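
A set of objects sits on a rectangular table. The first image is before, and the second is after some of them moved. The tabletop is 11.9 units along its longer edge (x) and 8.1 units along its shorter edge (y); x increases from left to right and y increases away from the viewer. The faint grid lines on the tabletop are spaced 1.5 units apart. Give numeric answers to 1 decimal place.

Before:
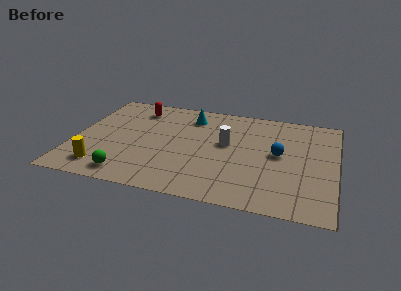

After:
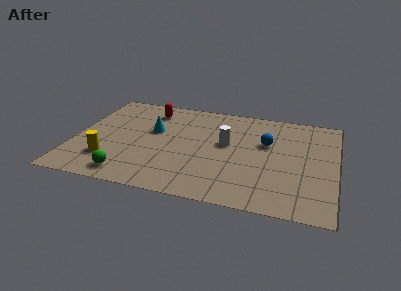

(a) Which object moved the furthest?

the cyan cone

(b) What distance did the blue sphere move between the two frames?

1.0

The blue sphere was near (9.3, 4.3) before and (8.7, 5.1) after, so it travelled √(0.6² + 0.8²) ≈ 1.0 units.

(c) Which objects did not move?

the green sphere and the white cylinder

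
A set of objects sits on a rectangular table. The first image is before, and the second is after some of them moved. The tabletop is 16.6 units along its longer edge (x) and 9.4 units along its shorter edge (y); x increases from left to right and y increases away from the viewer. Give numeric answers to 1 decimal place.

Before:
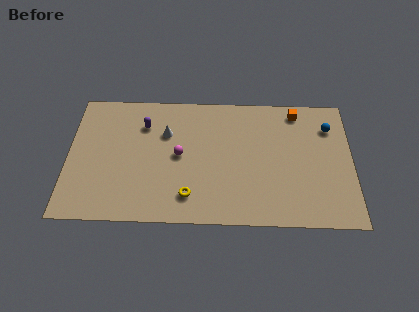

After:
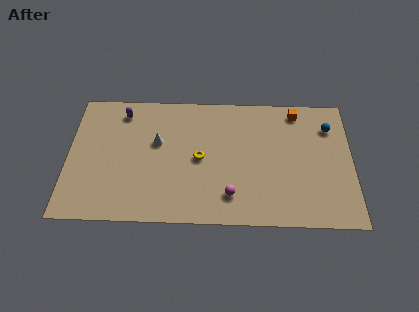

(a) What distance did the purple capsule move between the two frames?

1.6

The purple capsule was near (4.4, 7.0) before and (3.1, 7.9) after, so it travelled √(1.3² + 0.9²) ≈ 1.6 units.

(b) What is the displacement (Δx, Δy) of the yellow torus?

(0.6, 2.7)

The yellow torus started near (7.1, 1.9) and ended near (7.7, 4.6).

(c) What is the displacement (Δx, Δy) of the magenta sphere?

(3.0, -2.8)

From the two frames, the magenta sphere sits at roughly (6.5, 4.8) before and (9.5, 2.0) after.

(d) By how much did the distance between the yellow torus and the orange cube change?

-2.2

They were about 8.9 units apart before and 6.7 after — 2.2 units closer together.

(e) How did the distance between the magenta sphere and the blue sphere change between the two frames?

-1.4

Before: roughly 9.1 units apart; after: 7.7. That's 1.4 units closer together.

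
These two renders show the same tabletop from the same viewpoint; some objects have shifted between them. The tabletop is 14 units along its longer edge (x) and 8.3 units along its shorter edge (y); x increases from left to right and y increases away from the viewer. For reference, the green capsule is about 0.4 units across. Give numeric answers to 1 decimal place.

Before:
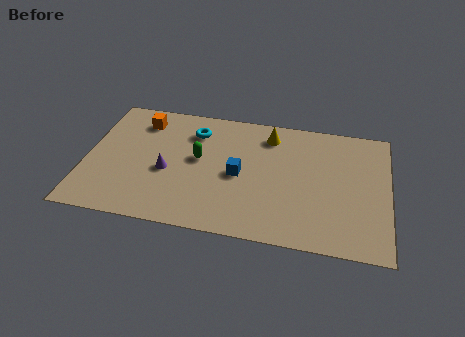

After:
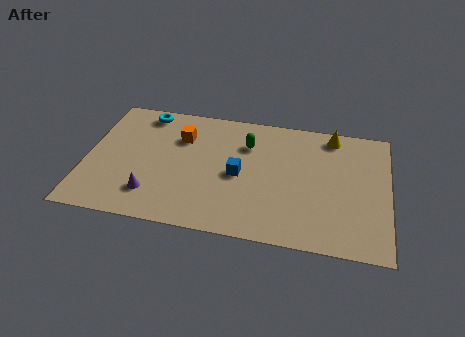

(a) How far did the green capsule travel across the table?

2.6

From (5.2, 4.6) to (7.4, 6.0), the green capsule covered √(2.2² + 1.4²) ≈ 2.6 units.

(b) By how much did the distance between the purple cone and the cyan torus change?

+2.3

They were about 3.1 units apart before and 5.4 after — 2.3 units further apart.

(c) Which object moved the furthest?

the yellow cone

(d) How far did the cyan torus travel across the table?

2.6

From (4.9, 6.4) to (2.5, 7.3), the cyan torus covered √(2.4² + 0.9²) ≈ 2.6 units.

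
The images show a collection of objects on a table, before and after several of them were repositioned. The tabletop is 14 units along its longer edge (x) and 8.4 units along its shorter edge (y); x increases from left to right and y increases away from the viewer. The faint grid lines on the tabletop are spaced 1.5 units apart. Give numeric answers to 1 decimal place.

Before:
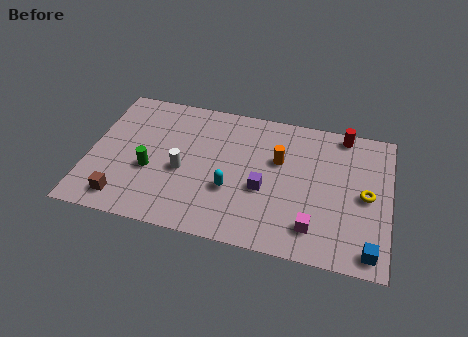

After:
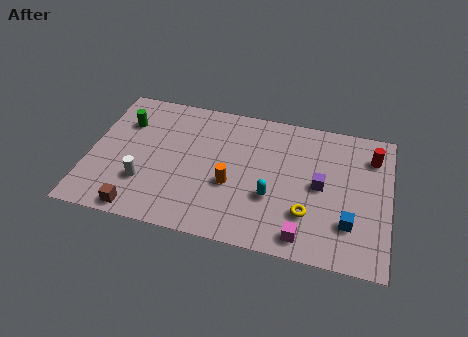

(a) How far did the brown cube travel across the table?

0.9

From (1.8, 1.3) to (2.6, 0.8), the brown cube covered √(0.8² + 0.5²) ≈ 0.9 units.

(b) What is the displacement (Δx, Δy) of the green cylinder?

(-1.4, 2.7)

The green cylinder was at about (2.9, 3.3) and moved to about (1.5, 6.0).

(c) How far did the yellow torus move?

3.1

The yellow torus was near (12.9, 4.1) before and (10.3, 2.4) after, so it travelled √(2.6² + 1.7²) ≈ 3.1 units.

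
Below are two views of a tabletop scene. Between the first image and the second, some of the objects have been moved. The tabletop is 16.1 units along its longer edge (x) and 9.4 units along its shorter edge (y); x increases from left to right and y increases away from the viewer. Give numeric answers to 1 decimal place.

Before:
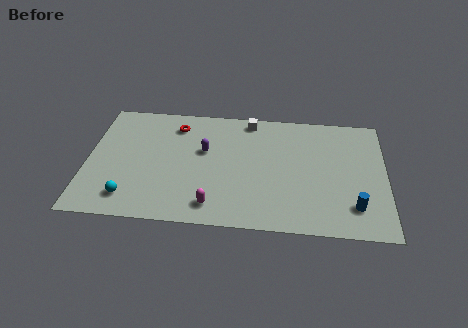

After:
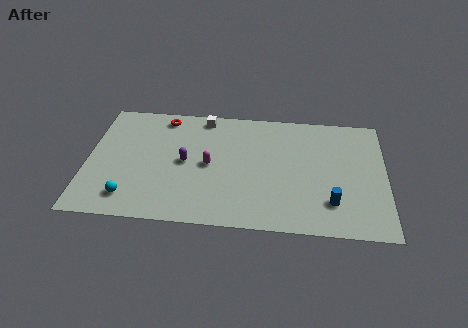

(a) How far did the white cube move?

2.5

From (8.7, 8.4) to (6.2, 8.4), the white cube covered √(2.5² + 0.0²) ≈ 2.5 units.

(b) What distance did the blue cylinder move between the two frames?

1.2

The blue cylinder was near (14.4, 2.1) before and (13.2, 2.3) after, so it travelled √(1.2² + 0.2²) ≈ 1.2 units.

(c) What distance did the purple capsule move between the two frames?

1.4

The purple capsule was near (6.3, 5.7) before and (5.3, 4.7) after, so it travelled √(1.0² + 1.0²) ≈ 1.4 units.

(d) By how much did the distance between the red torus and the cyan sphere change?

+0.4

They were about 6.3 units apart before and 6.7 after — 0.4 units further apart.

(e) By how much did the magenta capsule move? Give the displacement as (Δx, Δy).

(-0.3, 3.1)

The magenta capsule started near (6.9, 1.5) and ended near (6.6, 4.6).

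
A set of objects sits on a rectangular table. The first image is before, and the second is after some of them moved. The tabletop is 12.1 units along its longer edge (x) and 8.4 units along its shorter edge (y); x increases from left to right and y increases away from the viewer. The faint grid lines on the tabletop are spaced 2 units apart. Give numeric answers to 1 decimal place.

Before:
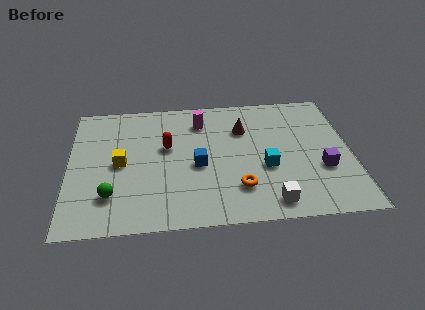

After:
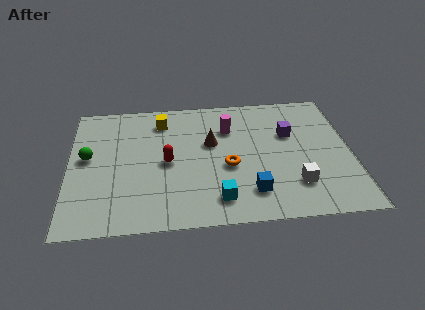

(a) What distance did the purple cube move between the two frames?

2.7

The purple cube moved from about (10.8, 3.0) to (9.5, 5.4), a distance of √(1.3² + 2.4²) ≈ 2.7.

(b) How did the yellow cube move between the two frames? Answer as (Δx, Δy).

(1.8, 2.7)

The yellow cube started near (2.2, 4.1) and ended near (4.0, 6.8).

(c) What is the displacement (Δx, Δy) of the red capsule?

(0.0, -1.0)

The red capsule was at about (4.2, 5.0) and moved to about (4.2, 4.0).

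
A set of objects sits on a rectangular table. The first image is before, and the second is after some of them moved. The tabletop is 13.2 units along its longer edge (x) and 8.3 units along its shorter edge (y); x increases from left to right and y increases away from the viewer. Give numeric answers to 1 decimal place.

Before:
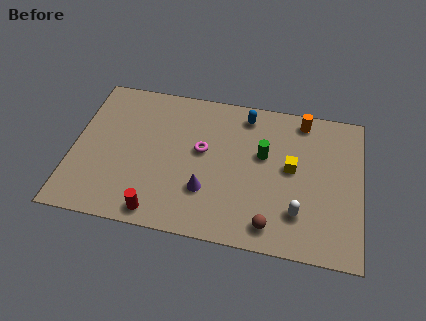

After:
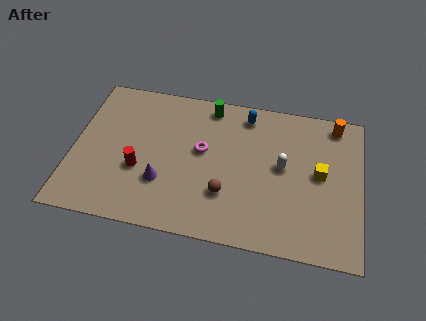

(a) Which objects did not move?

the magenta torus and the blue capsule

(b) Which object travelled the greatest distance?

the green cylinder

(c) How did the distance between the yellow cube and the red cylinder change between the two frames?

+1.4

The distance was about 6.9 in the first image and 8.3 in the second, so they moved 1.4 units further apart.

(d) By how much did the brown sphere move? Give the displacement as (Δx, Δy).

(-2.1, 1.3)

The brown sphere started near (9.2, 1.2) and ended near (7.1, 2.5).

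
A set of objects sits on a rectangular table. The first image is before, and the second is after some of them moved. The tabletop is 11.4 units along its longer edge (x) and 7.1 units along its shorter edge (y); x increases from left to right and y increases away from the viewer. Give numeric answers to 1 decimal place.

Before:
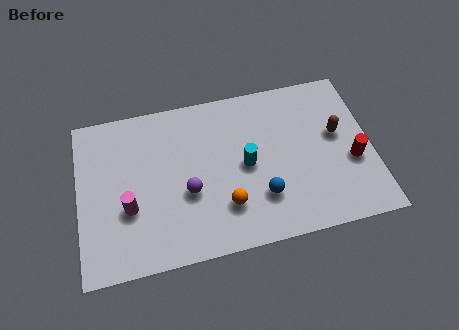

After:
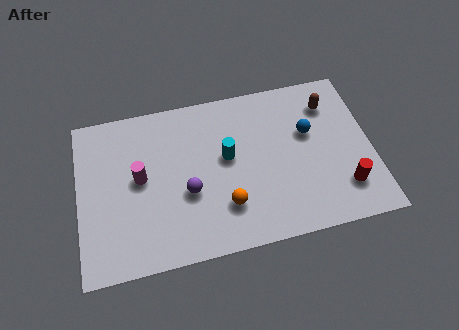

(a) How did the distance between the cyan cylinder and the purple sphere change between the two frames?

-0.4

They were about 2.4 units apart before and 2.0 after — 0.4 units closer together.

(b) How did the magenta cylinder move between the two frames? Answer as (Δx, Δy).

(0.5, 1.2)

The magenta cylinder was at about (1.9, 2.6) and moved to about (2.4, 3.8).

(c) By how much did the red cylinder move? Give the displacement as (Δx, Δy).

(-0.4, -1.1)

From the two frames, the red cylinder sits at roughly (10.6, 2.8) before and (10.2, 1.7) after.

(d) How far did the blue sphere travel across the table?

3.1

From (7.0, 2.0) to (9.0, 4.4), the blue sphere covered √(2.0² + 2.4²) ≈ 3.1 units.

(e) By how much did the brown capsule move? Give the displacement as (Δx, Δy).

(-0.2, 1.4)

The brown capsule started near (10.1, 4.1) and ended near (9.9, 5.5).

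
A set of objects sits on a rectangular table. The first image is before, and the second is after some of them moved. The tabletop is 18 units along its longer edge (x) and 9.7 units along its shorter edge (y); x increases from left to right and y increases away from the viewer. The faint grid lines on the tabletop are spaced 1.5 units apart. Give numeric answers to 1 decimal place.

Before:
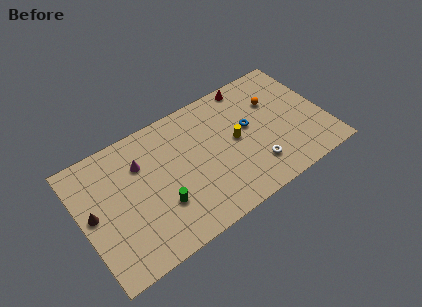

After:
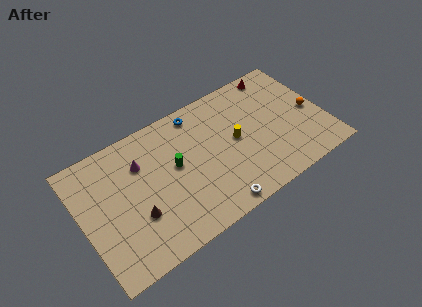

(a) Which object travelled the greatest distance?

the blue torus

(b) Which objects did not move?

the magenta cone and the yellow cylinder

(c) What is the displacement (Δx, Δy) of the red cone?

(2.2, -0.1)

From the two frames, the red cone sits at roughly (13.1, 8.8) before and (15.3, 8.7) after.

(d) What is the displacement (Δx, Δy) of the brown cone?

(2.9, -1.8)

The brown cone started near (0.8, 5.1) and ended near (3.7, 3.3).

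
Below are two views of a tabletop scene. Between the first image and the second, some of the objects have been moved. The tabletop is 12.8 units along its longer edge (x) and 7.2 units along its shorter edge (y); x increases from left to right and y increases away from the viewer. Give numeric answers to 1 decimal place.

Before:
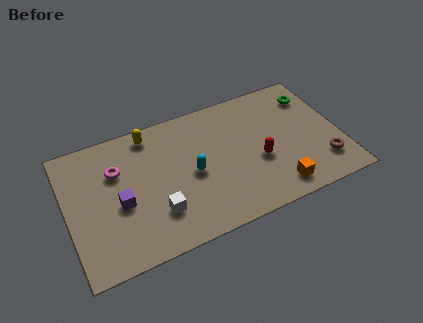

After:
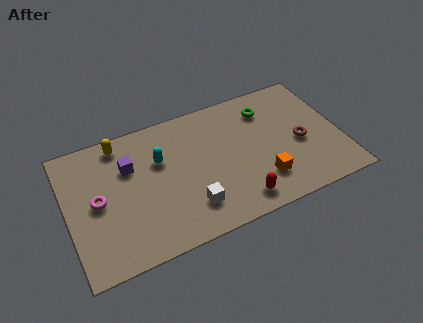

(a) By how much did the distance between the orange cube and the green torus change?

-1.2

Before: roughly 5.1 units apart; after: 3.9. That's 1.2 units closer together.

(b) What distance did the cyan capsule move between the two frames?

1.9

The cyan capsule moved from about (5.8, 3.4) to (4.4, 4.7), a distance of √(1.4² + 1.3²) ≈ 1.9.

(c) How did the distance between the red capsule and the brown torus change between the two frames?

+0.7

They were about 3.1 units apart before and 3.8 after — 0.7 units further apart.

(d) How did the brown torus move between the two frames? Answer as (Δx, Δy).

(-0.9, 1.5)

The brown torus was at about (11.8, 1.7) and moved to about (10.9, 3.2).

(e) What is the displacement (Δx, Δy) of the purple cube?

(0.6, 1.8)

The purple cube started near (2.4, 3.1) and ended near (3.0, 4.9).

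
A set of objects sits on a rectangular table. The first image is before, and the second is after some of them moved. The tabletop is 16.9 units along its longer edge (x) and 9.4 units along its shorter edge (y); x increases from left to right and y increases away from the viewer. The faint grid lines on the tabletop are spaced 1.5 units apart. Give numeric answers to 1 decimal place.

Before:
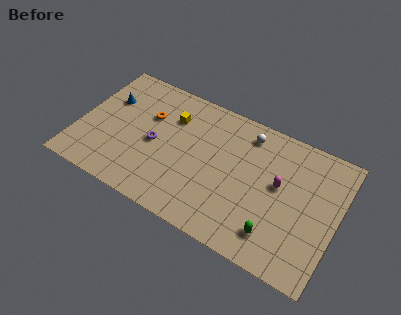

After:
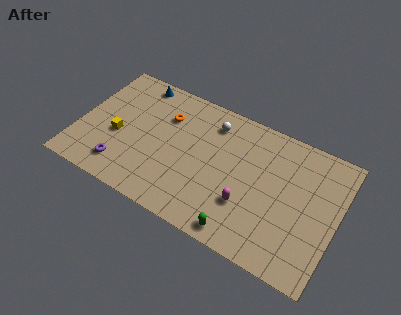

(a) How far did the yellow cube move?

4.3

The yellow cube moved from about (5.8, 6.8) to (2.6, 3.9), a distance of √(3.2² + 2.9²) ≈ 4.3.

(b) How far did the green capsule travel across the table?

2.3

The green capsule moved from about (13.3, 1.9) to (11.2, 1.0), a distance of √(2.1² + 0.9²) ≈ 2.3.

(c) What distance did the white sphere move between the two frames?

2.3

From (10.7, 7.9) to (8.4, 7.6), the white sphere covered √(2.3² + 0.3²) ≈ 2.3 units.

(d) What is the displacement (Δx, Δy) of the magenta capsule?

(-1.8, -2.3)

The magenta capsule was at about (13.1, 5.3) and moved to about (11.3, 3.0).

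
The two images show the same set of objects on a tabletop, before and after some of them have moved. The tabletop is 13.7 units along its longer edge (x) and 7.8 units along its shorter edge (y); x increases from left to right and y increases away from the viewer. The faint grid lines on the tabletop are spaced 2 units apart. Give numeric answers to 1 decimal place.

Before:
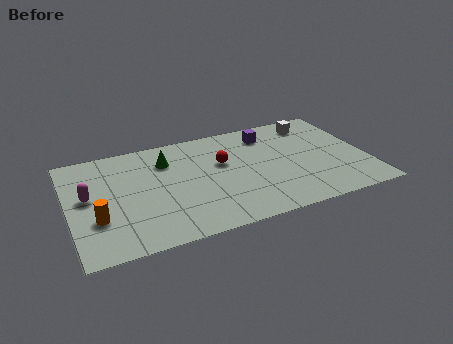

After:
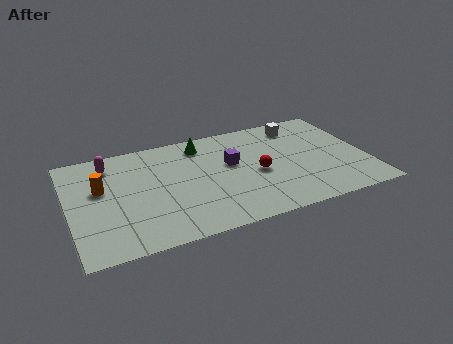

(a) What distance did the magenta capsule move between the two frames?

2.4

From (0.9, 4.3) to (2.0, 6.4), the magenta capsule covered √(1.1² + 2.1²) ≈ 2.4 units.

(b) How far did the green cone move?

1.8

The green cone was near (4.6, 5.8) before and (6.3, 6.5) after, so it travelled √(1.7² + 0.7²) ≈ 1.8 units.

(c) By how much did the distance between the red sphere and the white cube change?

-1.0

Before: roughly 4.8 units apart; after: 3.8. That's 1.0 units closer together.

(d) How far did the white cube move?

0.7

From (11.6, 6.5) to (10.9, 6.5), the white cube covered √(0.7² + 0.0²) ≈ 0.7 units.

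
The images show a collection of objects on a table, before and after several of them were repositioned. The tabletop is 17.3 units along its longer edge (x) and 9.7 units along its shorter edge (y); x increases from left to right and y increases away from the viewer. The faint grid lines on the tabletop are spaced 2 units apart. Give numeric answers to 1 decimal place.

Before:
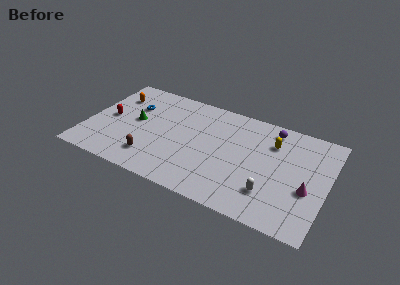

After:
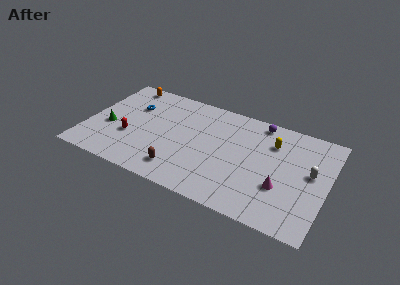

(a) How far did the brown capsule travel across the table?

2.1

The brown capsule moved from about (5.0, 2.1) to (7.1, 1.8), a distance of √(2.1² + 0.3²) ≈ 2.1.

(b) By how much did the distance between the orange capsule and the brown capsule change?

+2.4

The distance was about 6.1 in the first image and 8.5 in the second, so they moved 2.4 units further apart.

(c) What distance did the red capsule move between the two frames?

2.1

The red capsule was near (1.5, 4.8) before and (3.2, 3.5) after, so it travelled √(1.7² + 1.3²) ≈ 2.1 units.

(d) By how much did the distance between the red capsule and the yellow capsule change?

-1.3

The distance was about 11.9 in the first image and 10.6 in the second, so they moved 1.3 units closer together.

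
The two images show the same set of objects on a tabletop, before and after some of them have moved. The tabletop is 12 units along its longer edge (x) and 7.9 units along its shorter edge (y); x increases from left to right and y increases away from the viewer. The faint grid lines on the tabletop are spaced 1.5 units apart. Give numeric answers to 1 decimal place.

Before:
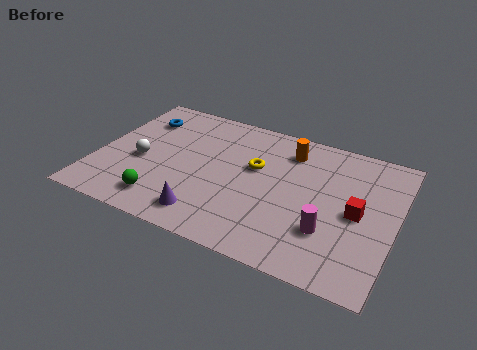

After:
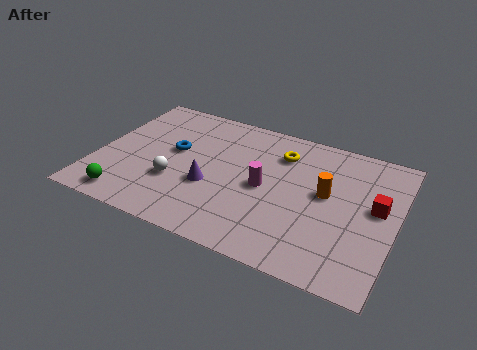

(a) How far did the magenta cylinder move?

3.0

The magenta cylinder was near (9.5, 2.4) before and (6.8, 3.8) after, so it travelled √(2.7² + 1.4²) ≈ 3.0 units.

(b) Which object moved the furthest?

the magenta cylinder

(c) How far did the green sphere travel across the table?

1.5

The green sphere was near (3.0, 1.4) before and (1.6, 1.0) after, so it travelled √(1.4² + 0.4²) ≈ 1.5 units.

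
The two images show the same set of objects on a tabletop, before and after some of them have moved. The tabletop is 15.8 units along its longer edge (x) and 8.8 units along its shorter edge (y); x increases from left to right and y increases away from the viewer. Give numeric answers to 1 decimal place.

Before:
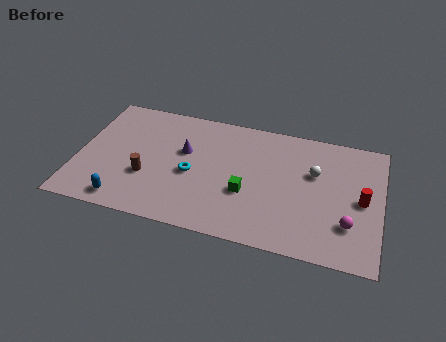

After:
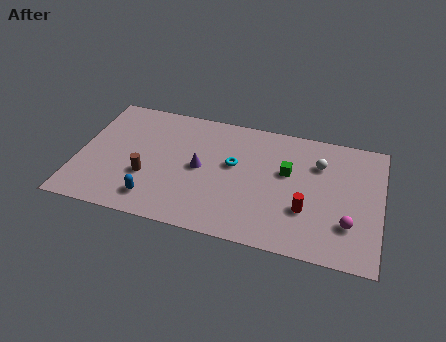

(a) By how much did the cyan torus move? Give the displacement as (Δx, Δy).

(2.1, 1.2)

The cyan torus started near (6.0, 3.9) and ended near (8.1, 5.1).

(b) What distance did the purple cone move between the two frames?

1.3

The purple cone was near (5.5, 5.4) before and (6.4, 4.4) after, so it travelled √(0.9² + 1.0²) ≈ 1.3 units.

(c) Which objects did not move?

the magenta sphere and the brown cylinder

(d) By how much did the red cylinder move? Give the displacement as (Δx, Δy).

(-2.8, -1.4)

From the two frames, the red cylinder sits at roughly (14.8, 4.3) before and (12.0, 2.9) after.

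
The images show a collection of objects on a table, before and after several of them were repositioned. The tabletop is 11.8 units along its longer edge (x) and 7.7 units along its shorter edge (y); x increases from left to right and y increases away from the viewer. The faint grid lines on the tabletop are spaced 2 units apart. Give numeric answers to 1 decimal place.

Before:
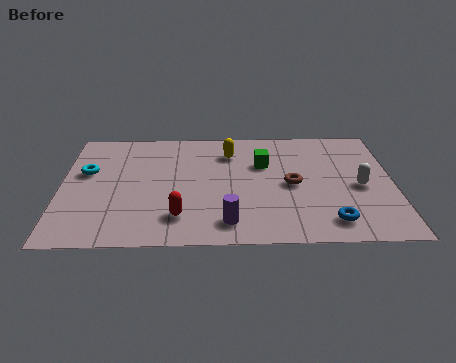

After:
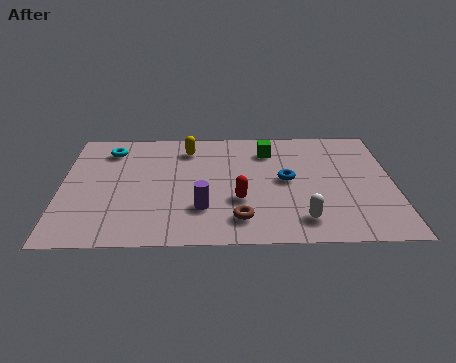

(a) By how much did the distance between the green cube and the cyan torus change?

-0.6

Before: roughly 6.3 units apart; after: 5.7. That's 0.6 units closer together.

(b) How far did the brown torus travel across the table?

2.9

The brown torus moved from about (8.2, 3.7) to (6.3, 1.5), a distance of √(1.9² + 2.2²) ≈ 2.9.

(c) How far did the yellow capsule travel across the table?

1.5

The yellow capsule was near (6.0, 5.9) before and (4.5, 6.2) after, so it travelled √(1.5² + 0.3²) ≈ 1.5 units.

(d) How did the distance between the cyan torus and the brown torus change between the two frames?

-0.8

The distance was about 7.4 in the first image and 6.6 in the second, so they moved 0.8 units closer together.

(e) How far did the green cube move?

0.9

The green cube was near (7.2, 5.1) before and (7.4, 6.0) after, so it travelled √(0.2² + 0.9²) ≈ 0.9 units.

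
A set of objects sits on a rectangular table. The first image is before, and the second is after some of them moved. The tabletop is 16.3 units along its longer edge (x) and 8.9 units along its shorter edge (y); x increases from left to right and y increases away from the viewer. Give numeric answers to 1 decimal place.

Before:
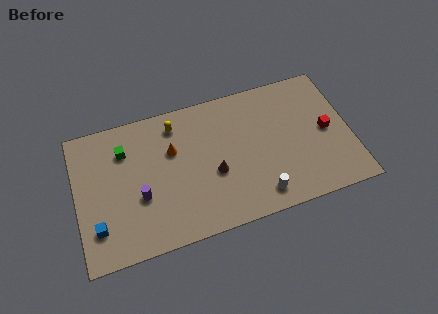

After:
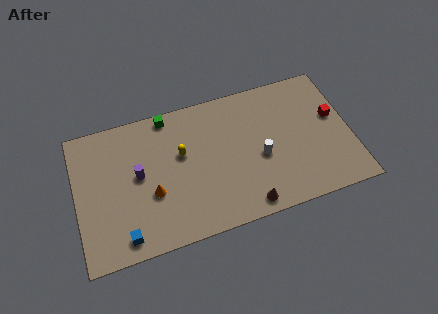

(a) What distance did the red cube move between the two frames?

0.9

From (14.9, 4.4) to (15.4, 5.2), the red cube covered √(0.5² + 0.8²) ≈ 0.9 units.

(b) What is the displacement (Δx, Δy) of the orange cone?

(-1.4, -2.4)

The orange cone was at about (5.8, 5.8) and moved to about (4.4, 3.4).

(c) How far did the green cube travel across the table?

3.1

From (3.0, 6.6) to (5.7, 8.1), the green cube covered √(2.7² + 1.5²) ≈ 3.1 units.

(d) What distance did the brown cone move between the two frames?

3.1

From (8.1, 3.6) to (9.8, 1.0), the brown cone covered √(1.7² + 2.6²) ≈ 3.1 units.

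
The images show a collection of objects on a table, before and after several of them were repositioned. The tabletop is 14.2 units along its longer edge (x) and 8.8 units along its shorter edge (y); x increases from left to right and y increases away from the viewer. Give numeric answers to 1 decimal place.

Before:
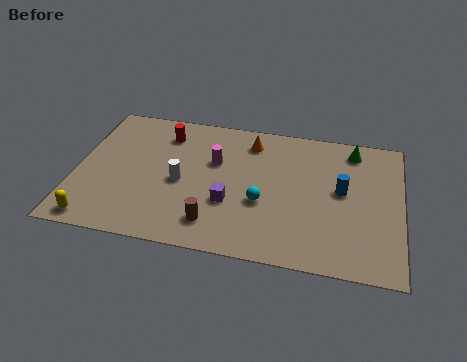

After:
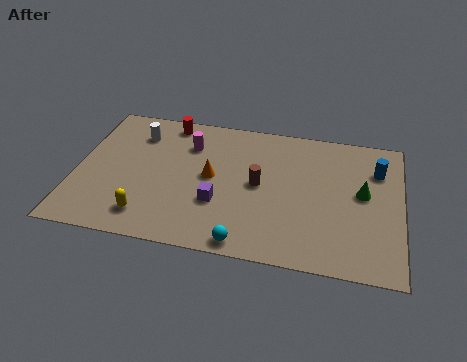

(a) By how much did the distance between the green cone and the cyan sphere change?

+0.7

The distance was about 5.6 in the first image and 6.3 in the second, so they moved 0.7 units further apart.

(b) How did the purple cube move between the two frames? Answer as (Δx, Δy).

(-0.5, -0.1)

The purple cube started near (6.8, 3.1) and ended near (6.3, 3.0).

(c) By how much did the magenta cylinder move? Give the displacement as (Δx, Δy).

(-1.2, 0.9)

The magenta cylinder started near (6.0, 5.6) and ended near (4.8, 6.5).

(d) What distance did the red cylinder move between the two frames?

0.8

From (3.7, 7.0) to (3.8, 7.8), the red cylinder covered √(0.1² + 0.8²) ≈ 0.8 units.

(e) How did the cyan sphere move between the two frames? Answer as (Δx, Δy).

(-0.6, -2.6)

From the two frames, the cyan sphere sits at roughly (8.2, 3.4) before and (7.6, 0.8) after.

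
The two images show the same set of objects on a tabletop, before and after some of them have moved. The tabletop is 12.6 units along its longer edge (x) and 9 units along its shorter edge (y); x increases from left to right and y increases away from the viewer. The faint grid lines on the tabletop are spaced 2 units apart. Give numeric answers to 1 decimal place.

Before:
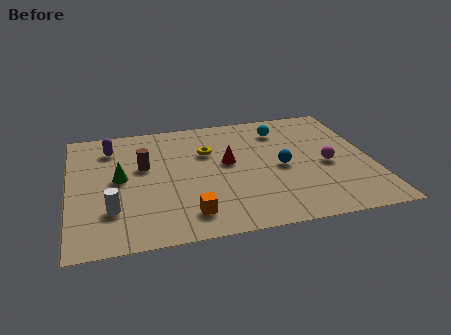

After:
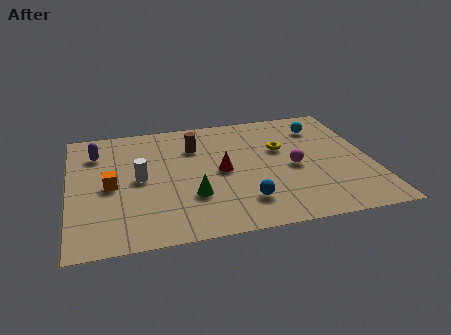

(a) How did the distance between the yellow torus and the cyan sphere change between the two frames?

-1.1

The distance was about 3.4 in the first image and 2.3 in the second, so they moved 1.1 units closer together.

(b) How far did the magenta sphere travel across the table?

1.4

From (10.7, 4.0) to (9.3, 4.1), the magenta sphere covered √(1.4² + 0.1²) ≈ 1.4 units.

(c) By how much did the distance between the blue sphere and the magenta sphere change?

+1.1

The distance was about 1.9 in the first image and 3.0 in the second, so they moved 1.1 units further apart.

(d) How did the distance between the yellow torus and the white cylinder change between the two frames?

+0.7

The distance was about 5.4 in the first image and 6.1 in the second, so they moved 0.7 units further apart.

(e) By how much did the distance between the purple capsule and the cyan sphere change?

+2.3

Before: roughly 7.2 units apart; after: 9.5. That's 2.3 units further apart.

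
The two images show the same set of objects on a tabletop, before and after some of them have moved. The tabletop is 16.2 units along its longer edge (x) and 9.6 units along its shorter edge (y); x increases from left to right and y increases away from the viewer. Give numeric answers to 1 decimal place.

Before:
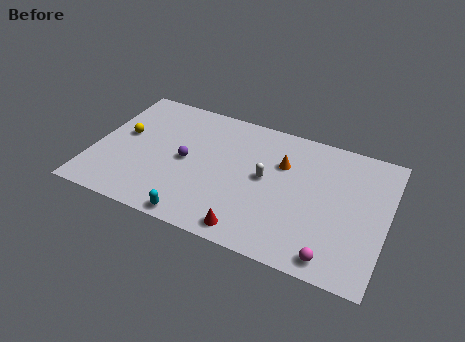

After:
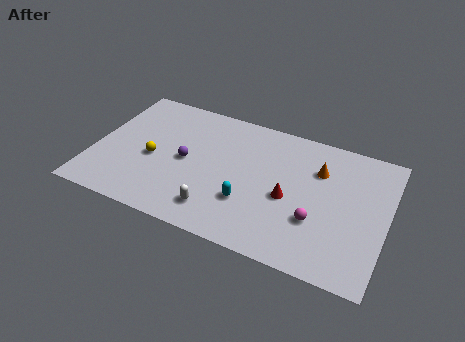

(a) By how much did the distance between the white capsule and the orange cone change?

+5.5

Before: roughly 1.6 units apart; after: 7.1. That's 5.5 units further apart.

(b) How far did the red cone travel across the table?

3.6

The red cone moved from about (9.1, 1.1) to (10.9, 4.2), a distance of √(1.8² + 3.1²) ≈ 3.6.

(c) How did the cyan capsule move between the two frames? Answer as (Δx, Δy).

(2.6, 2.2)

The cyan capsule was at about (6.2, 0.8) and moved to about (8.8, 3.0).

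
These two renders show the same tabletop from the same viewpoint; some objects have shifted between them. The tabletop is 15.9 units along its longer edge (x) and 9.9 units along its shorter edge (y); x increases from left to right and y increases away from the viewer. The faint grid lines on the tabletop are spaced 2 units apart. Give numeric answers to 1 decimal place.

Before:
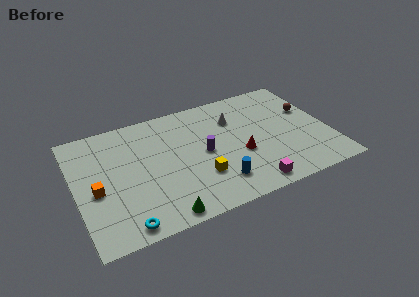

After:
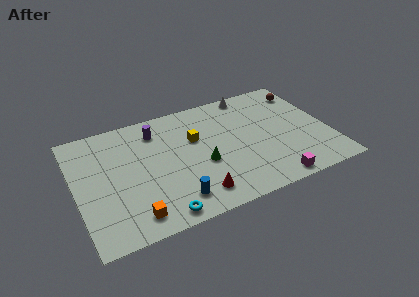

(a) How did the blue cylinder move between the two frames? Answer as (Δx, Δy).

(-2.7, -0.3)

From the two frames, the blue cylinder sits at roughly (8.5, 2.1) before and (5.8, 1.8) after.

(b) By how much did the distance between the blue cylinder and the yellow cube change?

+3.5

The distance was about 1.3 in the first image and 4.8 in the second, so they moved 3.5 units further apart.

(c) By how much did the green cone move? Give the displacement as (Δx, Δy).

(2.9, 3.1)

The green cone was at about (4.9, 0.9) and moved to about (7.8, 4.0).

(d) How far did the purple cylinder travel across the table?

4.0

From (8.0, 4.9) to (5.3, 7.9), the purple cylinder covered √(2.7² + 3.0²) ≈ 4.0 units.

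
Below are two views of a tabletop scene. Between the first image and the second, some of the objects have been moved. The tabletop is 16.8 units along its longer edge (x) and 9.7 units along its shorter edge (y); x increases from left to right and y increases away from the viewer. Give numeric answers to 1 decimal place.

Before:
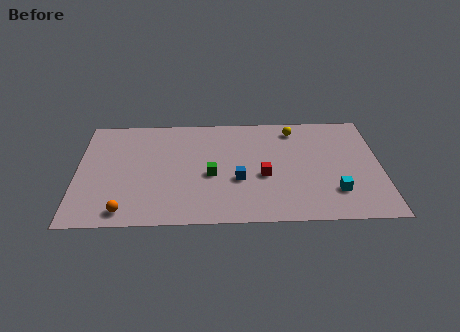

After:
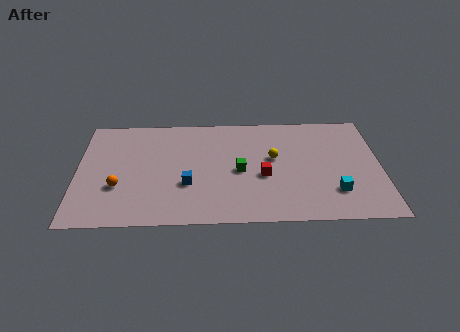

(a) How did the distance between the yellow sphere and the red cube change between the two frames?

-2.9

The distance was about 4.6 in the first image and 1.7 in the second, so they moved 2.9 units closer together.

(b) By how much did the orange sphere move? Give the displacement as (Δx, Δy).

(-0.4, 2.1)

The orange sphere started near (2.7, 1.2) and ended near (2.3, 3.3).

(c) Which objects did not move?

the red cube and the cyan cube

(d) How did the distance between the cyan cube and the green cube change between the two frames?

-1.4

They were about 7.0 units apart before and 5.6 after — 1.4 units closer together.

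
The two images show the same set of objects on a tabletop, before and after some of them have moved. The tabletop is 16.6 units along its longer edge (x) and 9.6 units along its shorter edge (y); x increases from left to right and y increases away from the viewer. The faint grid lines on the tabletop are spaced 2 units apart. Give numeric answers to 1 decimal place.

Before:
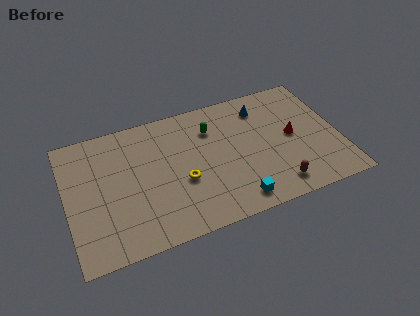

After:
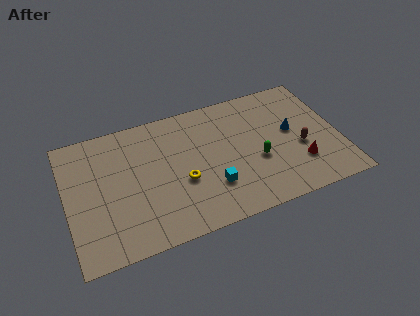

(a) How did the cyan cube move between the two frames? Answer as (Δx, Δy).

(-1.3, 1.5)

The cyan cube started near (9.9, 1.3) and ended near (8.6, 2.8).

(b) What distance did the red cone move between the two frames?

2.2

The red cone was near (13.8, 4.9) before and (14.0, 2.7) after, so it travelled √(0.2² + 2.2²) ≈ 2.2 units.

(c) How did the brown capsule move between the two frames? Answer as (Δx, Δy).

(1.8, 2.4)

The brown capsule started near (12.4, 1.5) and ended near (14.2, 3.9).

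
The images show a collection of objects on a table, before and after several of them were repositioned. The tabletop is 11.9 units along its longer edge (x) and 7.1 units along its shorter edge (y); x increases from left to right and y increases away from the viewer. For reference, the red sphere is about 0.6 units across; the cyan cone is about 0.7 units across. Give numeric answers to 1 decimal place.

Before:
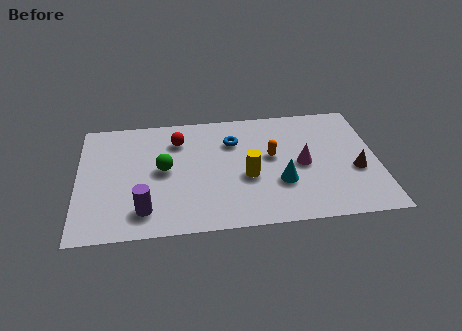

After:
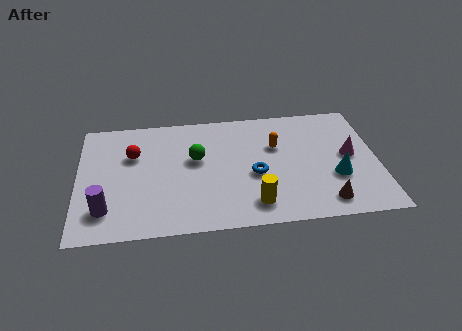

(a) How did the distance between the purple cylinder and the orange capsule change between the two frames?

+1.7

Before: roughly 5.7 units apart; after: 7.4. That's 1.7 units further apart.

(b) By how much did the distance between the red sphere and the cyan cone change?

+3.3

They were about 5.0 units apart before and 8.3 after — 3.3 units further apart.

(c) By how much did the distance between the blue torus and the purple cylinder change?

+0.9

They were about 5.2 units apart before and 6.1 after — 0.9 units further apart.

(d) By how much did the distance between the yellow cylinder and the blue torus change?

-0.6

Before: roughly 2.3 units apart; after: 1.7. That's 0.6 units closer together.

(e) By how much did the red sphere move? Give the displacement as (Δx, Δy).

(-1.8, -0.7)

From the two frames, the red sphere sits at roughly (4.0, 5.4) before and (2.2, 4.7) after.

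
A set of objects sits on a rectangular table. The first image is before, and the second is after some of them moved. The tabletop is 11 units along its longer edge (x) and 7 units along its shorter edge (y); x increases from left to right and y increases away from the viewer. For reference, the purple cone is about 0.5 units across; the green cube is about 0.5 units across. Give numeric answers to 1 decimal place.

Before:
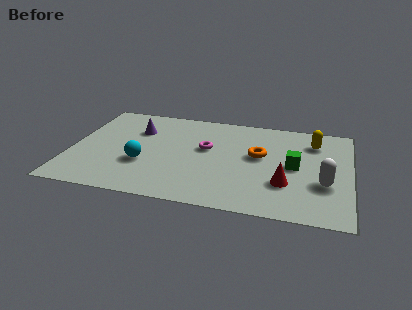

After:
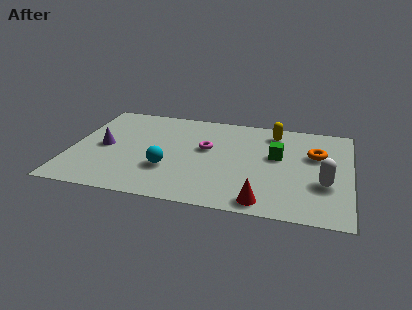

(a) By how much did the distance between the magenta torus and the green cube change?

-0.8

The distance was about 3.6 in the first image and 2.8 in the second, so they moved 0.8 units closer together.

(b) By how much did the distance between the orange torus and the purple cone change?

+3.4

The distance was about 5.0 in the first image and 8.4 in the second, so they moved 3.4 units further apart.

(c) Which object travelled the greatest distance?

the orange torus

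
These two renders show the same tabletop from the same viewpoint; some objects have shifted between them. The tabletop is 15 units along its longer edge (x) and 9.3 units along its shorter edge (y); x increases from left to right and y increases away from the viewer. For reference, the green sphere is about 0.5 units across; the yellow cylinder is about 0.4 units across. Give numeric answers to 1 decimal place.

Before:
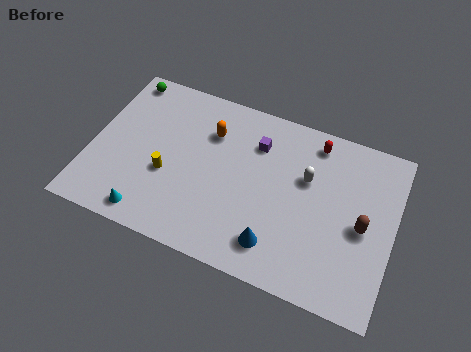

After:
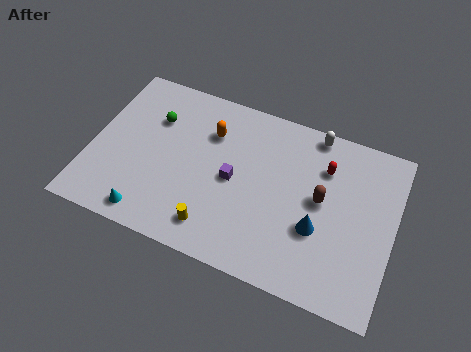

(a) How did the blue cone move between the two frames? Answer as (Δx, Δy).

(1.9, 1.6)

The blue cone was at about (9.5, 1.8) and moved to about (11.4, 3.4).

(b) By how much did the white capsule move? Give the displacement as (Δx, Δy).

(0.1, 2.6)

From the two frames, the white capsule sits at roughly (10.6, 5.9) before and (10.7, 8.5) after.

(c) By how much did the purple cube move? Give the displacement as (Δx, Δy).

(-0.9, -2.4)

From the two frames, the purple cube sits at roughly (8.0, 6.9) before and (7.1, 4.5) after.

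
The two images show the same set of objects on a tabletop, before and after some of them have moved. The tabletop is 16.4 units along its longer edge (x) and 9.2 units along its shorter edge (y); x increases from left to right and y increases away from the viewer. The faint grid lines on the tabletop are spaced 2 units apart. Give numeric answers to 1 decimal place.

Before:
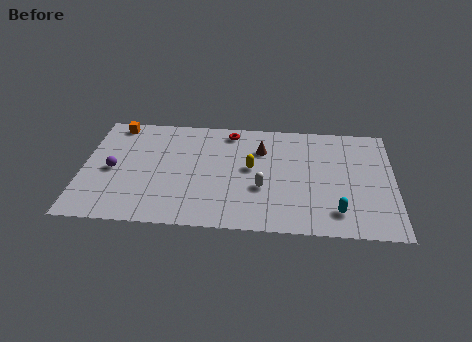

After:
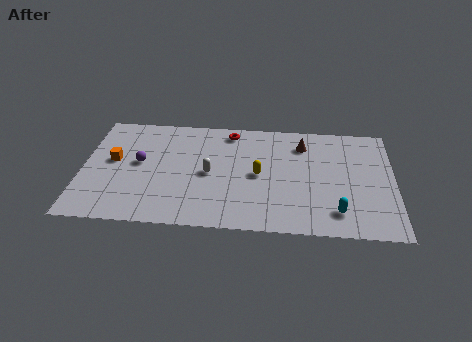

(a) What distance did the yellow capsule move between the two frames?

0.6

The yellow capsule moved from about (8.9, 5.0) to (9.3, 4.5), a distance of √(0.4² + 0.5²) ≈ 0.6.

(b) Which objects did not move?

the red torus and the cyan capsule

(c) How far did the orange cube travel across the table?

3.1

From (1.6, 8.2) to (1.6, 5.1), the orange cube covered √(0.0² + 3.1²) ≈ 3.1 units.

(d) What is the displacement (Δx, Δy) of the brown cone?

(2.2, 0.6)

From the two frames, the brown cone sits at roughly (9.4, 6.6) before and (11.6, 7.2) after.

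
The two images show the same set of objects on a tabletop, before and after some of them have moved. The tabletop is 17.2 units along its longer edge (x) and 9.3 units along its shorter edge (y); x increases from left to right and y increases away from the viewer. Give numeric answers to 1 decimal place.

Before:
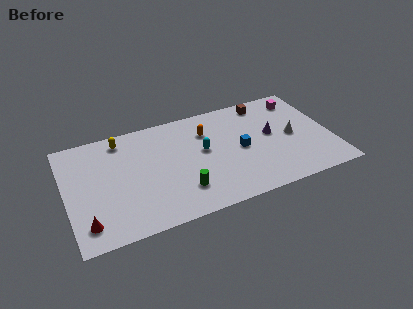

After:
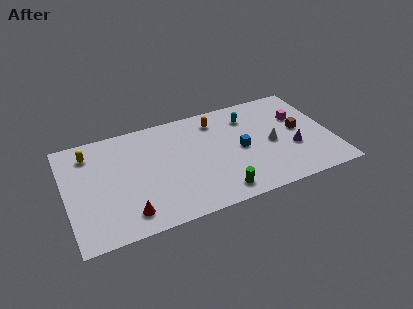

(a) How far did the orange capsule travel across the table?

1.1

The orange capsule moved from about (9.3, 6.8) to (10.0, 7.6), a distance of √(0.7² + 0.8²) ≈ 1.1.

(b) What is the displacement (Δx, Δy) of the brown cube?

(1.9, -3.2)

The brown cube was at about (13.3, 8.1) and moved to about (15.2, 4.9).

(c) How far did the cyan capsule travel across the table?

3.8

The cyan capsule moved from about (8.9, 5.2) to (12.1, 7.2), a distance of √(3.2² + 2.0²) ≈ 3.8.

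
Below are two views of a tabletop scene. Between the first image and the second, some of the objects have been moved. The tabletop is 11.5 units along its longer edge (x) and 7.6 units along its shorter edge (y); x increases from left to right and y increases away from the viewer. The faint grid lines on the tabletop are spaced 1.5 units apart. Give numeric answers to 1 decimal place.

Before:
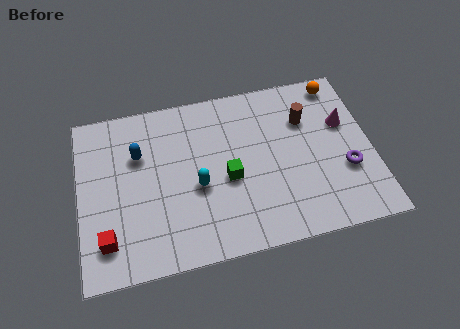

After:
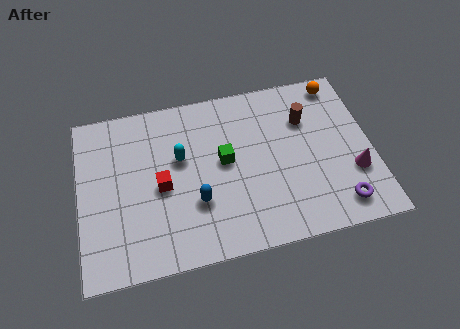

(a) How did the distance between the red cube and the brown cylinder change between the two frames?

-2.7

They were about 8.8 units apart before and 6.1 after — 2.7 units closer together.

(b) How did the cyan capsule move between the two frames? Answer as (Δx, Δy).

(-0.6, 1.4)

The cyan capsule was at about (4.6, 3.2) and moved to about (4.0, 4.6).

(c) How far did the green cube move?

0.8

The green cube was near (5.8, 3.3) before and (5.7, 4.1) after, so it travelled √(0.1² + 0.8²) ≈ 0.8 units.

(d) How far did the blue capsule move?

3.3

The blue capsule moved from about (2.4, 5.1) to (4.5, 2.5), a distance of √(2.1² + 2.6²) ≈ 3.3.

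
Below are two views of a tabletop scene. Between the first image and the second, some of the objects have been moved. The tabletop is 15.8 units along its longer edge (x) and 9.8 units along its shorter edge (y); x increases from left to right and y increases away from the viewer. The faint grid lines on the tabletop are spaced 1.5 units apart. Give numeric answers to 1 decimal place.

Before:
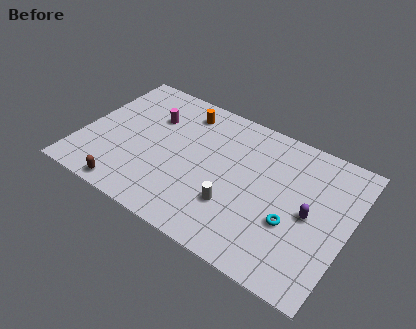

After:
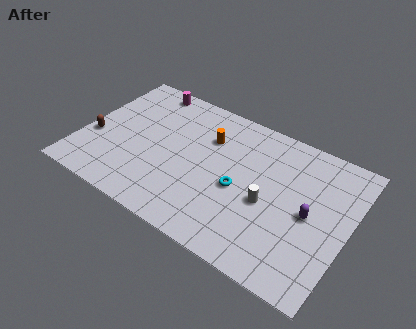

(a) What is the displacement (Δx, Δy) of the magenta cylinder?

(-0.8, 2.0)

The magenta cylinder started near (3.8, 6.8) and ended near (3.0, 8.8).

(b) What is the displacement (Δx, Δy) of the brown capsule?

(-2.6, 2.8)

From the two frames, the brown capsule sits at roughly (3.4, 0.9) before and (0.8, 3.7) after.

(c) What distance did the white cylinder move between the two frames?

2.2

From (9.4, 3.0) to (11.2, 4.2), the white cylinder covered √(1.8² + 1.2²) ≈ 2.2 units.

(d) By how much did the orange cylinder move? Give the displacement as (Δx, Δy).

(1.7, -1.2)

The orange cylinder started near (5.5, 8.1) and ended near (7.2, 6.9).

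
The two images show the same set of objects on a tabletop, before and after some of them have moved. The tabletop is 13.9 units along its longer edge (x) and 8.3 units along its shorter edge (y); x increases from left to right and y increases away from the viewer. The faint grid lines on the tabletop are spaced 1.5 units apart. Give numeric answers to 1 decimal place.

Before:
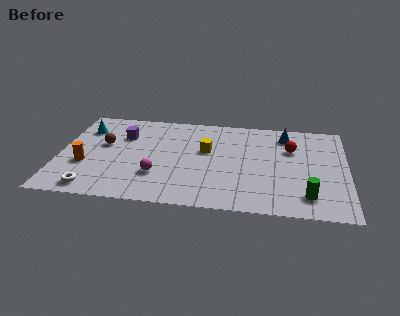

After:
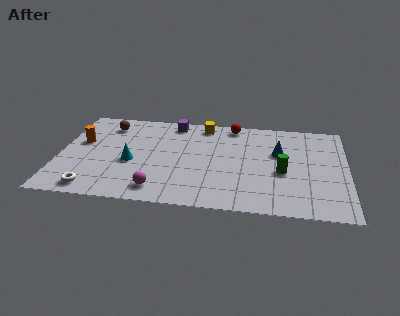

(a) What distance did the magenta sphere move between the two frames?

1.2

The magenta sphere moved from about (4.8, 2.5) to (4.9, 1.3), a distance of √(0.1² + 1.2²) ≈ 1.2.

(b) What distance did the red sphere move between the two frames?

3.4

The red sphere moved from about (11.2, 5.6) to (8.3, 7.4), a distance of √(2.9² + 1.8²) ≈ 3.4.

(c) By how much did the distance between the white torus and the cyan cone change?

-2.2

They were about 5.2 units apart before and 3.0 after — 2.2 units closer together.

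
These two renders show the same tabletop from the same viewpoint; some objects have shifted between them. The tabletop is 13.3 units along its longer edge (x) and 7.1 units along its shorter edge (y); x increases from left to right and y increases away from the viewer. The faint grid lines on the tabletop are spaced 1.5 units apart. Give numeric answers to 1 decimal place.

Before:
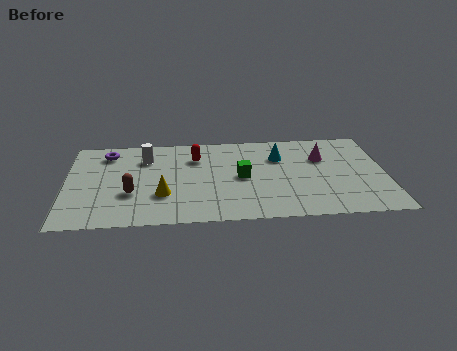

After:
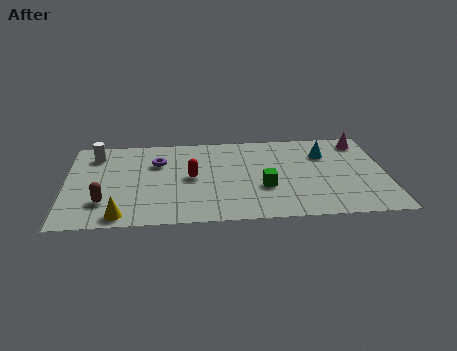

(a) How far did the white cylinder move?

2.1

The white cylinder moved from about (3.3, 5.3) to (1.2, 5.7), a distance of √(2.1² + 0.4²) ≈ 2.1.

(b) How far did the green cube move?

1.3

The green cube was near (7.3, 3.5) before and (8.2, 2.6) after, so it travelled √(0.9² + 0.9²) ≈ 1.3 units.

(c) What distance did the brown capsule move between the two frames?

1.3

From (2.7, 2.5) to (1.6, 1.9), the brown capsule covered √(1.1² + 0.6²) ≈ 1.3 units.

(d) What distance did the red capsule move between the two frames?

1.6

From (5.4, 5.2) to (5.2, 3.6), the red capsule covered √(0.2² + 1.6²) ≈ 1.6 units.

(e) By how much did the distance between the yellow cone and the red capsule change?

+0.8

Before: roughly 3.2 units apart; after: 4.0. That's 0.8 units further apart.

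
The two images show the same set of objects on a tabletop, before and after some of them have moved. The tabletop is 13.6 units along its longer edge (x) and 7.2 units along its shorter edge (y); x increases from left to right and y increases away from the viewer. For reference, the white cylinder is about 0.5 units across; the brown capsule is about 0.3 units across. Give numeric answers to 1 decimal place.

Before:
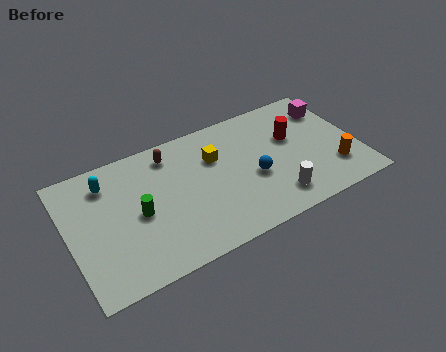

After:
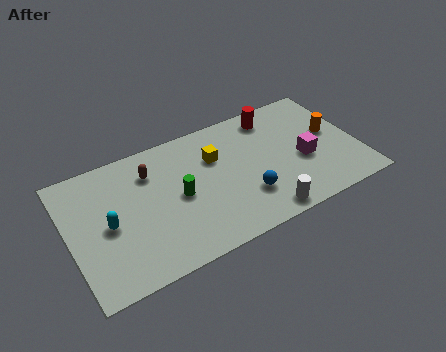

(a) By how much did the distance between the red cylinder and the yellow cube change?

-0.5

They were about 3.7 units apart before and 3.2 after — 0.5 units closer together.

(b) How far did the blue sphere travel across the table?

1.0

From (8.6, 3.0) to (8.1, 2.1), the blue sphere covered √(0.5² + 0.9²) ≈ 1.0 units.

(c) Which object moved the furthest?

the magenta cube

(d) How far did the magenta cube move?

3.0

The magenta cube moved from about (12.7, 5.5) to (11.0, 3.0), a distance of √(1.7² + 2.5²) ≈ 3.0.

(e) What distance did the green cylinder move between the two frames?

1.9

The green cylinder was near (3.2, 3.4) before and (5.1, 3.5) after, so it travelled √(1.9² + 0.1²) ≈ 1.9 units.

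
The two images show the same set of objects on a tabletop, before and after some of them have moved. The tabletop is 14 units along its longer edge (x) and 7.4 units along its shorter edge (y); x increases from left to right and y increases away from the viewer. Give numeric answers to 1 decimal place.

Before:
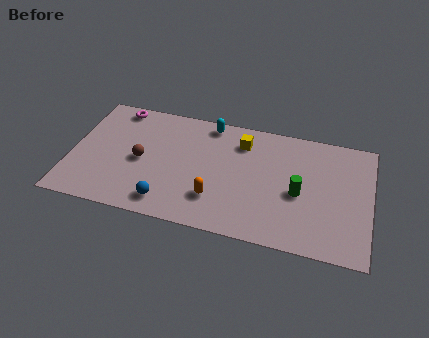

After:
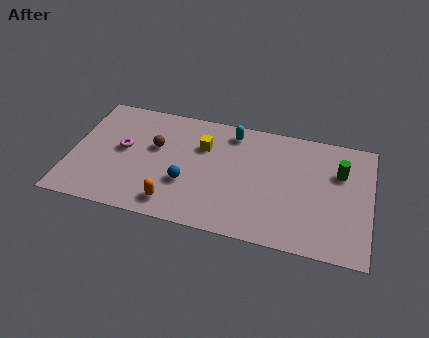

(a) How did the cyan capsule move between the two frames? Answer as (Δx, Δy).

(1.1, -0.3)

The cyan capsule was at about (6.3, 6.6) and moved to about (7.4, 6.3).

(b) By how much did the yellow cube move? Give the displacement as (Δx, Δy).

(-1.8, -0.7)

The yellow cube started near (7.9, 5.8) and ended near (6.1, 5.1).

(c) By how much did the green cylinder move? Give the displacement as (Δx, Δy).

(1.8, 1.7)

The green cylinder was at about (10.7, 3.3) and moved to about (12.5, 5.0).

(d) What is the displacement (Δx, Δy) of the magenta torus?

(0.5, -2.6)

From the two frames, the magenta torus sits at roughly (1.9, 6.6) before and (2.4, 4.0) after.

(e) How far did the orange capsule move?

2.1

The orange capsule was near (6.9, 2.0) before and (5.0, 1.2) after, so it travelled √(1.9² + 0.8²) ≈ 2.1 units.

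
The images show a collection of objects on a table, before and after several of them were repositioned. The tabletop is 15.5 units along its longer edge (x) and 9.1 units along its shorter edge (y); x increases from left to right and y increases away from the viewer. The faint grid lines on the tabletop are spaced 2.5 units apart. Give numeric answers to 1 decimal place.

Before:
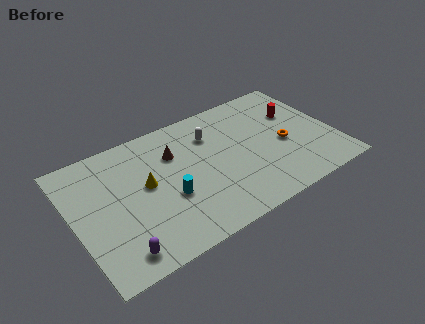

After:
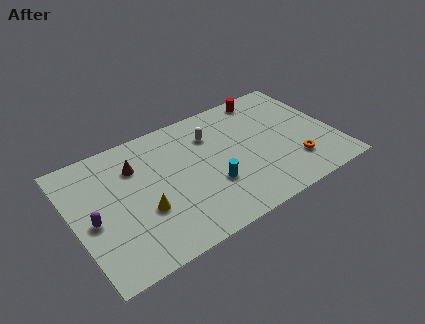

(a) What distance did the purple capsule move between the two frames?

3.0

From (2.1, 1.3) to (1.0, 4.1), the purple capsule covered √(1.1² + 2.8²) ≈ 3.0 units.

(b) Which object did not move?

the white capsule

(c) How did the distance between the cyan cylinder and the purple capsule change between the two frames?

+3.0

Before: roughly 4.0 units apart; after: 7.0. That's 3.0 units further apart.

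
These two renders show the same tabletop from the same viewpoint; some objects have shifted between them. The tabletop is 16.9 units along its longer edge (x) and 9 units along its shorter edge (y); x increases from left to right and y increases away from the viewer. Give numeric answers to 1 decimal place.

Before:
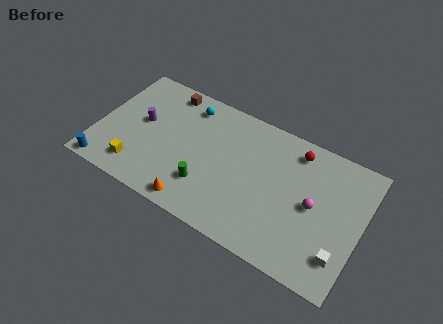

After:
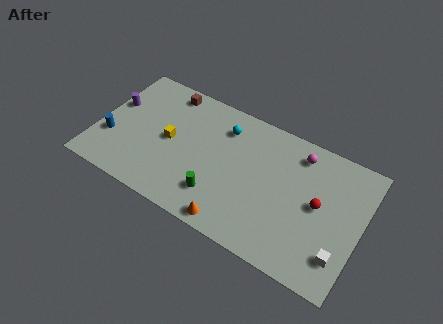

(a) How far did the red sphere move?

3.4

From (12.4, 7.6) to (14.2, 4.7), the red sphere covered √(1.8² + 2.9²) ≈ 3.4 units.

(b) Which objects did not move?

the white cube and the brown cube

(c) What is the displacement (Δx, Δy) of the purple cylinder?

(-1.9, 0.5)

The purple cylinder started near (2.7, 5.0) and ended near (0.8, 5.5).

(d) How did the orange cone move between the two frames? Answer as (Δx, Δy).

(2.5, -0.1)

The orange cone started near (6.8, 1.0) and ended near (9.3, 0.9).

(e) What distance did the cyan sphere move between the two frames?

2.5

The cyan sphere was near (5.4, 7.5) before and (7.8, 7.0) after, so it travelled √(2.4² + 0.5²) ≈ 2.5 units.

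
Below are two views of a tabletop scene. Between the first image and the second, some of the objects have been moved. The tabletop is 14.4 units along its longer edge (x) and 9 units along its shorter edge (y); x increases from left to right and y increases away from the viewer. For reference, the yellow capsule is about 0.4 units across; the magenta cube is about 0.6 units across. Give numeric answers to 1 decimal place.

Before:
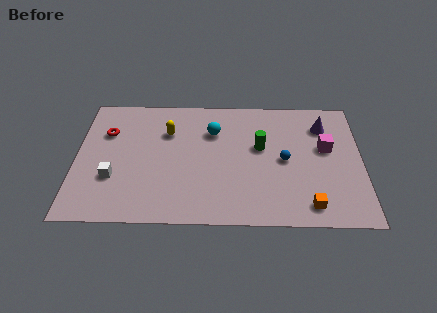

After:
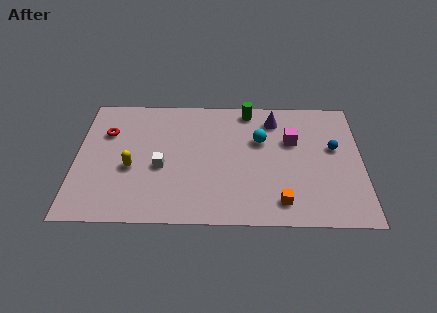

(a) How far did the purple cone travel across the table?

2.5

The purple cone moved from about (12.5, 6.9) to (10.0, 7.3), a distance of √(2.5² + 0.4²) ≈ 2.5.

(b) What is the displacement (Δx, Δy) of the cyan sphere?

(2.4, -0.6)

The cyan sphere was at about (6.9, 6.4) and moved to about (9.3, 5.8).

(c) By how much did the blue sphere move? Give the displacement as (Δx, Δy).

(2.5, 0.9)

From the two frames, the blue sphere sits at roughly (10.5, 4.4) before and (13.0, 5.3) after.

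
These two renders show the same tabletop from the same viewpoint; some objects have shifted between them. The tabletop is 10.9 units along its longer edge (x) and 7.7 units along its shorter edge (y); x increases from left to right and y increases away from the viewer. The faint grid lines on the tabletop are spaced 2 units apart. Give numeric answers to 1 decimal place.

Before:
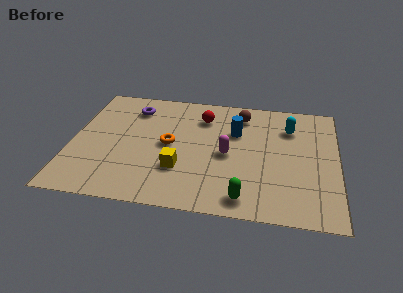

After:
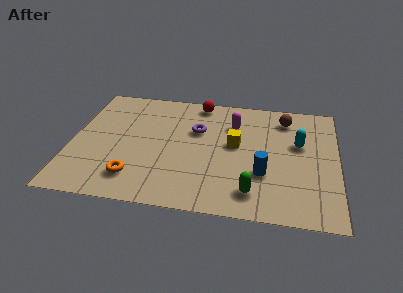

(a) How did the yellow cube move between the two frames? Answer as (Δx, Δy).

(2.2, 1.9)

From the two frames, the yellow cube sits at roughly (4.5, 2.4) before and (6.7, 4.3) after.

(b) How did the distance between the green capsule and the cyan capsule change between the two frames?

-1.2

Before: roughly 5.0 units apart; after: 3.8. That's 1.2 units closer together.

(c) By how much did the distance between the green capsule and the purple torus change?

-2.7

They were about 7.0 units apart before and 4.3 after — 2.7 units closer together.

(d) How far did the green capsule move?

0.5

The green capsule moved from about (7.2, 1.0) to (7.5, 1.4), a distance of √(0.3² + 0.4²) ≈ 0.5.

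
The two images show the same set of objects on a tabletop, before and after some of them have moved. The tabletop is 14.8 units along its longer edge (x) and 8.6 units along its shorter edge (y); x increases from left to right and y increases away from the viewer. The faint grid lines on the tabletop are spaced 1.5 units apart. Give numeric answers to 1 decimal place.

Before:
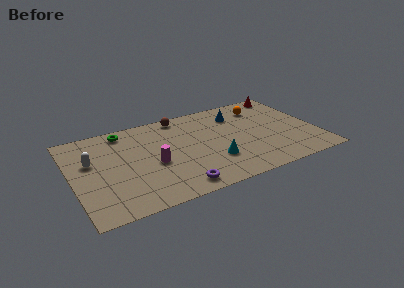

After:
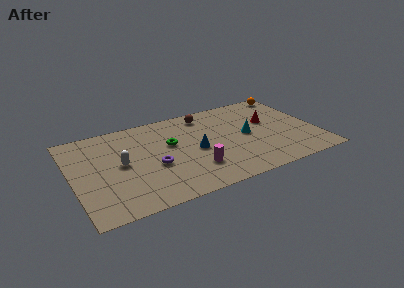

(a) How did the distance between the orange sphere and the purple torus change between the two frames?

+1.7

The distance was about 8.3 in the first image and 10.0 in the second, so they moved 1.7 units further apart.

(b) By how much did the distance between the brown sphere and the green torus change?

-0.3

Before: roughly 3.5 units apart; after: 3.2. That's 0.3 units closer together.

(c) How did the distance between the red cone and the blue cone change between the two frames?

+1.4

Before: roughly 3.5 units apart; after: 4.9. That's 1.4 units further apart.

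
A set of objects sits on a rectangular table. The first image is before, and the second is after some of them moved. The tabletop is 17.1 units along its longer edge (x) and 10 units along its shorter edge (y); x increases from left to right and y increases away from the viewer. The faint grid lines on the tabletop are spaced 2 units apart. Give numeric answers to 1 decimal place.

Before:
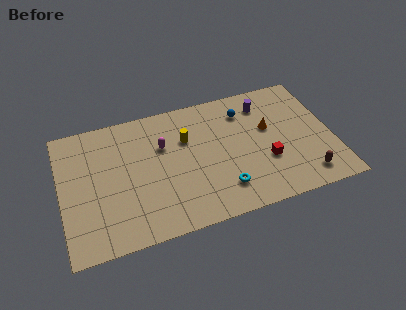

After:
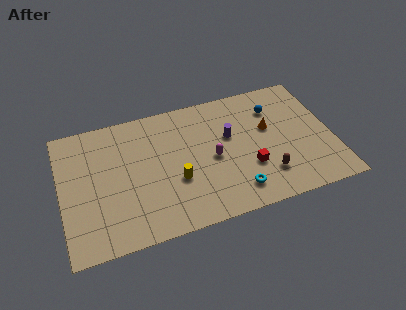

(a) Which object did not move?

the orange cone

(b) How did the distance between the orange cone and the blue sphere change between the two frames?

-0.7

They were about 2.3 units apart before and 1.6 after — 0.7 units closer together.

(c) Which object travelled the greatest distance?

the magenta capsule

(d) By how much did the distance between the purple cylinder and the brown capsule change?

-2.5

They were about 6.7 units apart before and 4.2 after — 2.5 units closer together.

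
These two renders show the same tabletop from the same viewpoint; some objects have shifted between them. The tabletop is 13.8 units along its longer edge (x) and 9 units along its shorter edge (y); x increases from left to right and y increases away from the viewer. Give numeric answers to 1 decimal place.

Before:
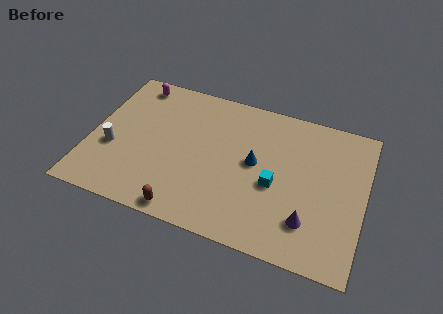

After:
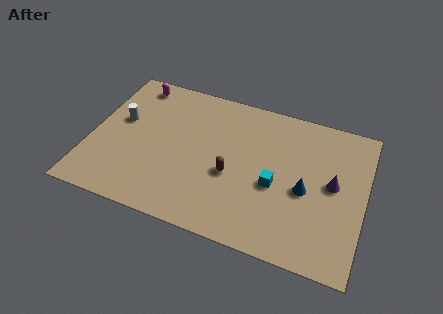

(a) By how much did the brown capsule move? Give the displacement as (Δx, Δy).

(2.0, 2.9)

The brown capsule was at about (5.2, 0.8) and moved to about (7.2, 3.7).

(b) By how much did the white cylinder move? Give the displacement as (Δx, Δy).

(0.2, 1.9)

The white cylinder started near (1.2, 3.4) and ended near (1.4, 5.3).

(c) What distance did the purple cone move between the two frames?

2.8

The purple cone was near (11.2, 2.2) before and (12.2, 4.8) after, so it travelled √(1.0² + 2.6²) ≈ 2.8 units.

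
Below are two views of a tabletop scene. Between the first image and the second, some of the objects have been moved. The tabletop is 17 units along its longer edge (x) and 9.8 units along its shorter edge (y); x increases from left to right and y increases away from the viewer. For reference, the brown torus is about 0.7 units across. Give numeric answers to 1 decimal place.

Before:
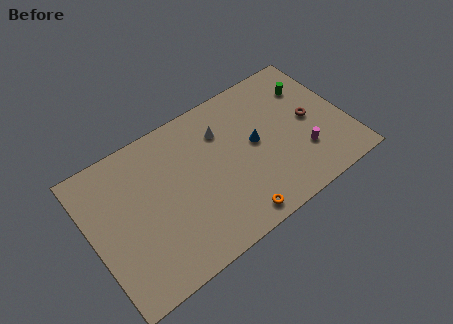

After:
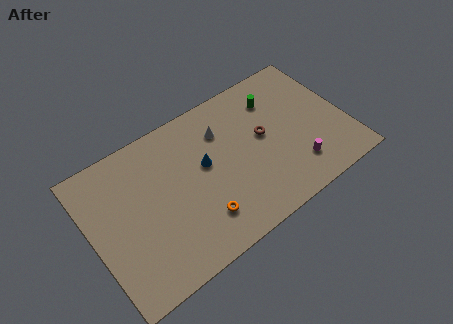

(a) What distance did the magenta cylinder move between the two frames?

0.9

The magenta cylinder moved from about (13.8, 2.9) to (13.2, 2.2), a distance of √(0.6² + 0.7²) ≈ 0.9.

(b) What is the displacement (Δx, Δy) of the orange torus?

(-2.1, 1.2)

From the two frames, the orange torus sits at roughly (8.8, 1.1) before and (6.7, 2.3) after.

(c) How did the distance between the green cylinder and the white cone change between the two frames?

-2.3

Before: roughly 6.0 units apart; after: 3.7. That's 2.3 units closer together.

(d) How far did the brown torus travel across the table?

3.1

The brown torus moved from about (14.7, 4.9) to (11.6, 5.4), a distance of √(3.1² + 0.5²) ≈ 3.1.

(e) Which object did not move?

the white cone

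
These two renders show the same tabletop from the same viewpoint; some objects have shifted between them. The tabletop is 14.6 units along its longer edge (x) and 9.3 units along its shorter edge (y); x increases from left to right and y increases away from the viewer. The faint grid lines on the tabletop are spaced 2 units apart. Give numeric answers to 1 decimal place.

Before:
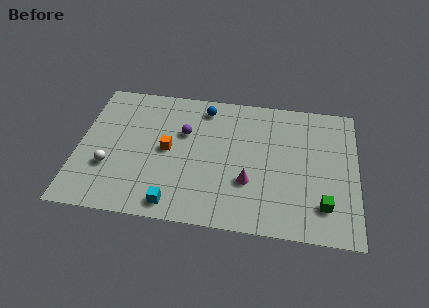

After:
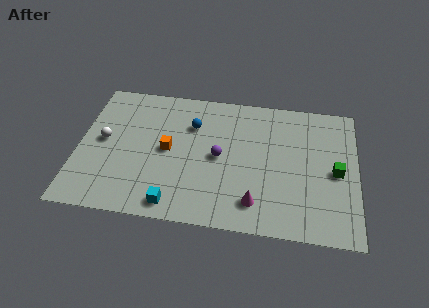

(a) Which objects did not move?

the orange cube and the cyan cube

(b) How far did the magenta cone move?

1.4

From (9.0, 3.1) to (9.4, 1.8), the magenta cone covered √(0.4² + 1.3²) ≈ 1.4 units.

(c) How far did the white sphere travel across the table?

1.8

The white sphere was near (1.7, 3.1) before and (1.3, 4.9) after, so it travelled √(0.4² + 1.8²) ≈ 1.8 units.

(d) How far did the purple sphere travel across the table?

2.4

The purple sphere was near (5.5, 6.0) before and (7.4, 4.6) after, so it travelled √(1.9² + 1.4²) ≈ 2.4 units.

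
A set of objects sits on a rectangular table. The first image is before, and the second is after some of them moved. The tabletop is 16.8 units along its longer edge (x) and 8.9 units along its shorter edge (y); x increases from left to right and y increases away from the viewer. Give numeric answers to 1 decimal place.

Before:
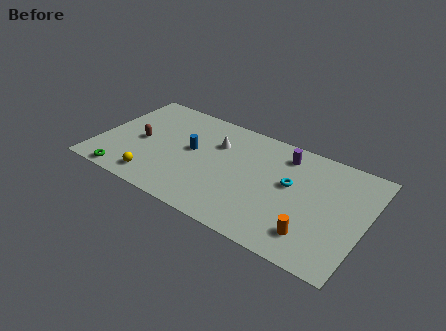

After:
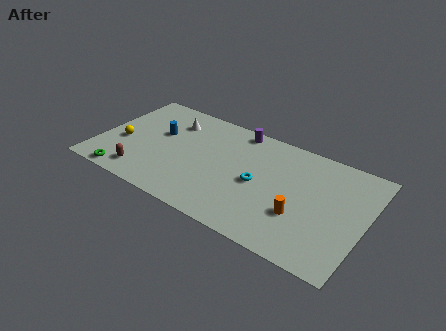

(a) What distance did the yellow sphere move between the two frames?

3.3

From (4.0, 1.4) to (1.5, 3.6), the yellow sphere covered √(2.5² + 2.2²) ≈ 3.3 units.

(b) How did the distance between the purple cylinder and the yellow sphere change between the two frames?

-1.4

They were about 9.5 units apart before and 8.1 after — 1.4 units closer together.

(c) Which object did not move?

the green torus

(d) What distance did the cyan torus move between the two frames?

2.1

The cyan torus moved from about (12.1, 5.1) to (10.2, 4.2), a distance of √(1.9² + 0.9²) ≈ 2.1.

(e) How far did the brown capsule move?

2.8

The brown capsule was near (2.6, 4.2) before and (3.2, 1.5) after, so it travelled √(0.6² + 2.7²) ≈ 2.8 units.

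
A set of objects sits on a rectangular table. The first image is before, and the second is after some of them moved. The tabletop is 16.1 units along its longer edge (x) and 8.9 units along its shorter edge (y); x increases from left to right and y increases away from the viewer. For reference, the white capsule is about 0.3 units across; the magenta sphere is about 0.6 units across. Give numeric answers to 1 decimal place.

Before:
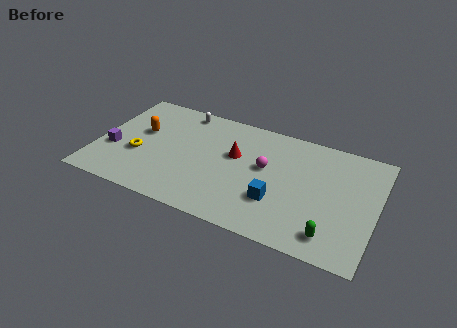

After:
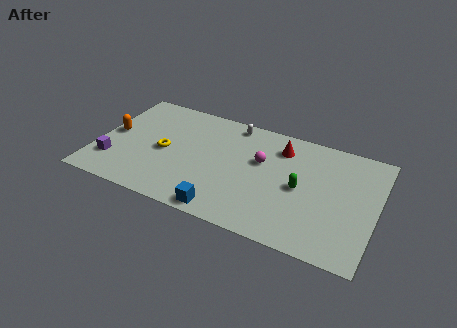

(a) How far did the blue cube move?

3.4

The blue cube moved from about (10.6, 2.8) to (7.8, 0.9), a distance of √(2.8² + 1.9²) ≈ 3.4.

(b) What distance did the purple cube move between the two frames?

1.0

The purple cube moved from about (1.0, 3.3) to (1.1, 2.3), a distance of √(0.1² + 1.0²) ≈ 1.0.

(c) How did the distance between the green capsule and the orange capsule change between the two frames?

-1.0

They were about 12.0 units apart before and 11.0 after — 1.0 units closer together.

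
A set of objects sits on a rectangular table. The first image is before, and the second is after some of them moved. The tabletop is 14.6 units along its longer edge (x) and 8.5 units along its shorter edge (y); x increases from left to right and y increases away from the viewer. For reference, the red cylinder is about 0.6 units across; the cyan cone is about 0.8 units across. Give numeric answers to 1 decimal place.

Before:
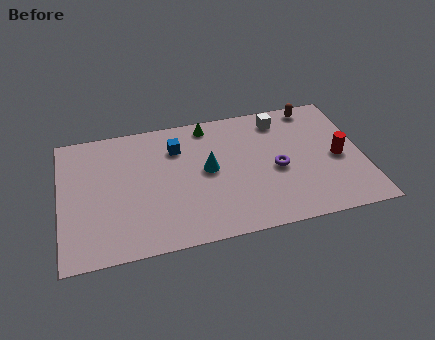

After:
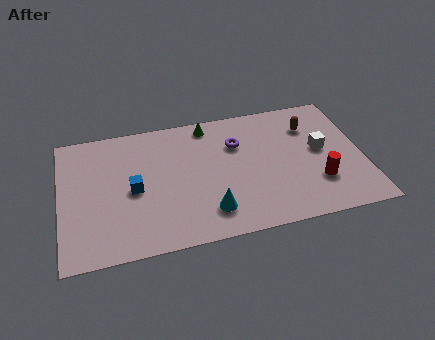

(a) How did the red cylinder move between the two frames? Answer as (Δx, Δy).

(-1.1, -1.4)

The red cylinder started near (13.4, 3.9) and ended near (12.3, 2.5).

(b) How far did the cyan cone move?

2.7

The cyan cone was near (7.1, 4.5) before and (7.0, 1.8) after, so it travelled √(0.1² + 2.7²) ≈ 2.7 units.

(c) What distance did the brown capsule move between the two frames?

1.3

From (12.5, 7.6) to (12.2, 6.3), the brown capsule covered √(0.3² + 1.3²) ≈ 1.3 units.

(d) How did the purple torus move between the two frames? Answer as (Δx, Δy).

(-1.8, 2.1)

The purple torus started near (10.4, 3.8) and ended near (8.6, 5.9).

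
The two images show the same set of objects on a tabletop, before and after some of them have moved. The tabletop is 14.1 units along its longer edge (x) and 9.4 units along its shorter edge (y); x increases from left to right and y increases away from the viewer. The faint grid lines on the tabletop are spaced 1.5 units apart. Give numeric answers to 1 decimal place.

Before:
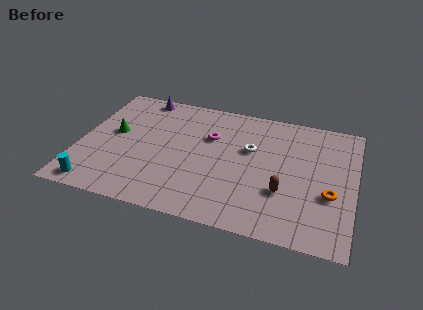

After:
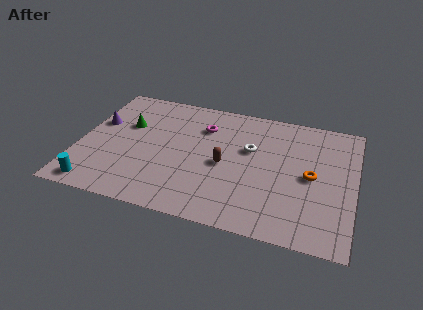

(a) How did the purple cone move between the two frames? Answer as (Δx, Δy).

(-2.0, -2.7)

From the two frames, the purple cone sits at roughly (2.8, 8.5) before and (0.8, 5.8) after.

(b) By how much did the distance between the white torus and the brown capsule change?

-1.4

Before: roughly 3.3 units apart; after: 1.9. That's 1.4 units closer together.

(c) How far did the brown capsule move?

3.3

From (10.6, 3.1) to (7.5, 4.3), the brown capsule covered √(3.1² + 1.2²) ≈ 3.3 units.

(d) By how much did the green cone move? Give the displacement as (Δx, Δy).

(0.6, 0.8)

The green cone was at about (1.7, 5.2) and moved to about (2.3, 6.0).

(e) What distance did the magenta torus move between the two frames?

0.8

From (6.6, 6.2) to (6.2, 6.9), the magenta torus covered √(0.4² + 0.7²) ≈ 0.8 units.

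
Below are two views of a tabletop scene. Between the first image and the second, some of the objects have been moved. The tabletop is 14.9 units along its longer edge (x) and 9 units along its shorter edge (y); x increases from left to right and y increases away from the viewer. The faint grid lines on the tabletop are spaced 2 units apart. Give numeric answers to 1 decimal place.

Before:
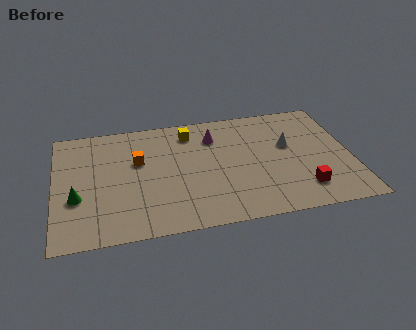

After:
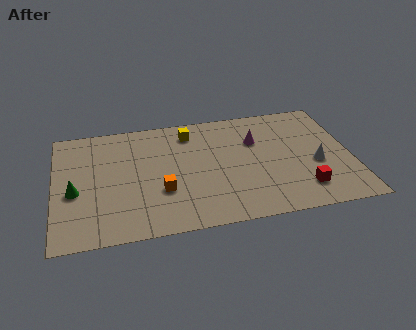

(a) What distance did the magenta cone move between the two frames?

2.2

From (8.1, 6.8) to (10.2, 6.1), the magenta cone covered √(2.1² + 0.7²) ≈ 2.2 units.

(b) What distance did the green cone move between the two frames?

0.5

The green cone moved from about (1.1, 3.3) to (1.0, 3.8), a distance of √(0.1² + 0.5²) ≈ 0.5.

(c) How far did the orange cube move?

2.7

From (4.2, 5.6) to (5.3, 3.1), the orange cube covered √(1.1² + 2.5²) ≈ 2.7 units.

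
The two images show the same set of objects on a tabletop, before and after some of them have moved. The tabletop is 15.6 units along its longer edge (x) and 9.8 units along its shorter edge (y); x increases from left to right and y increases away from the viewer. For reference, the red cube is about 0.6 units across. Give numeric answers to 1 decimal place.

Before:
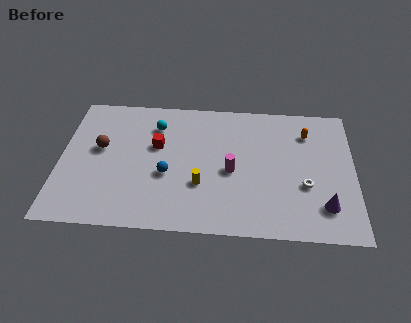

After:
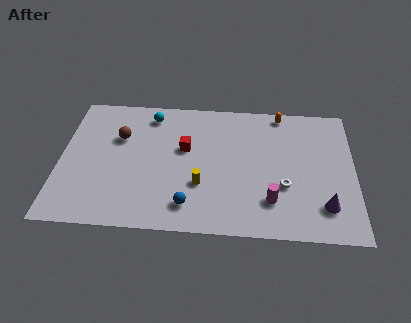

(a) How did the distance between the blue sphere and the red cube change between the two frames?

+1.9

The distance was about 2.2 in the first image and 4.1 in the second, so they moved 1.9 units further apart.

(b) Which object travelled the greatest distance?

the magenta cylinder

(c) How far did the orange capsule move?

2.0

The orange capsule moved from about (13.1, 7.5) to (11.7, 8.9), a distance of √(1.4² + 1.4²) ≈ 2.0.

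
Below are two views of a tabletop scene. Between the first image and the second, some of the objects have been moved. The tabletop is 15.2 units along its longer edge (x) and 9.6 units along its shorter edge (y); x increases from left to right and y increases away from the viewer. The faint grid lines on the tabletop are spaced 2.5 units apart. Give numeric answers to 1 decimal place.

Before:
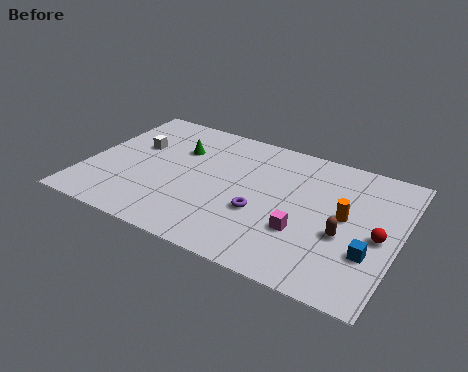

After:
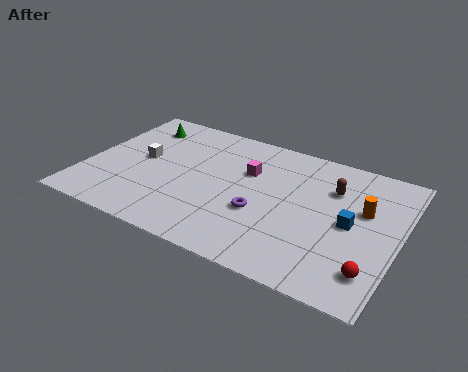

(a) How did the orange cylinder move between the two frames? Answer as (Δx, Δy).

(0.8, 0.8)

The orange cylinder was at about (12.6, 5.1) and moved to about (13.4, 5.9).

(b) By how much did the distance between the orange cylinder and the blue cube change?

-1.1

They were about 2.4 units apart before and 1.3 after — 1.1 units closer together.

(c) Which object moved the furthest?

the magenta cube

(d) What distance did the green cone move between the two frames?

2.5

From (4.2, 6.6) to (2.0, 7.7), the green cone covered √(2.2² + 1.1²) ≈ 2.5 units.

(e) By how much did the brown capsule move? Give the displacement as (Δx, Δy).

(-0.9, 3.0)

The brown capsule was at about (12.7, 3.8) and moved to about (11.8, 6.8).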